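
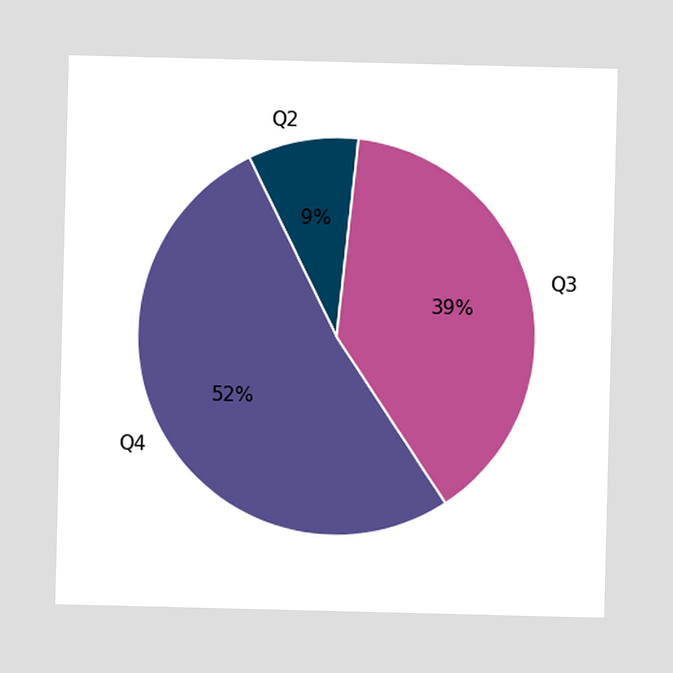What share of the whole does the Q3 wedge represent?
39%

The Q3 slice takes up 39% of the pie.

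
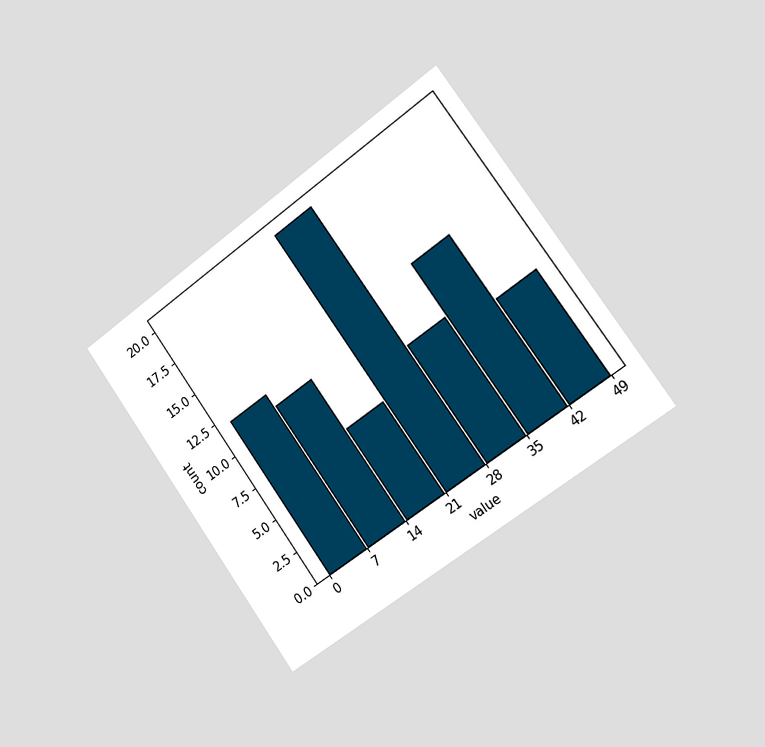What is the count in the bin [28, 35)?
The chart is tilted about 36° counter-clockwise and viewed slightly from the right. The [28, 35) bin has height 9.

9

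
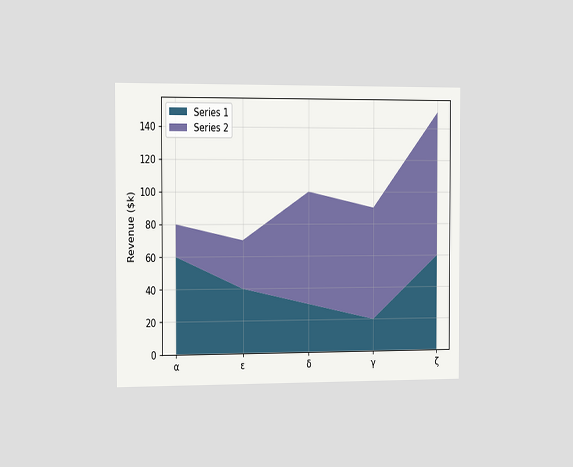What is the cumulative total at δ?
$100k

The chart is viewed slightly from the left. The stacked total at δ reaches $100k.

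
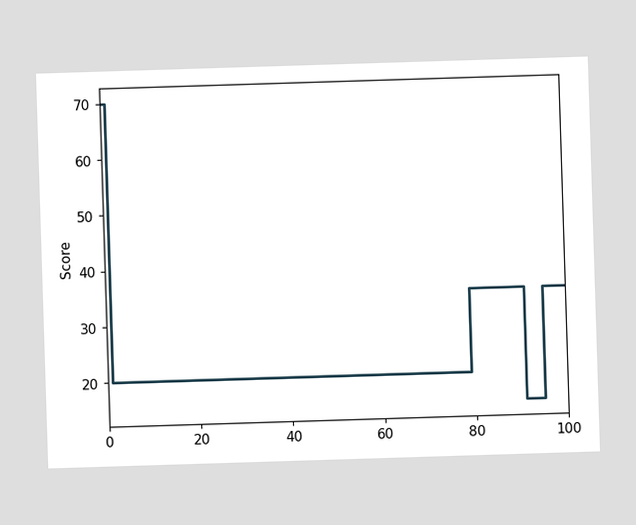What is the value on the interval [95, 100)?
On [95, 100) the step sits at 35.

35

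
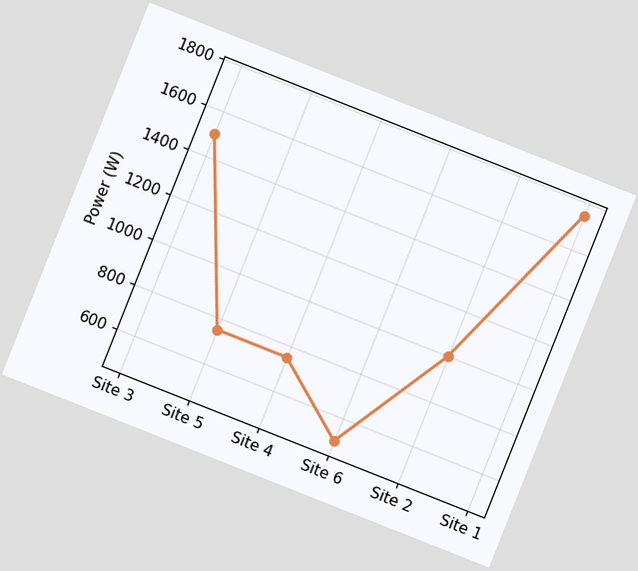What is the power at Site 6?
The chart is tilted about 22° clockwise. At Site 6, the line is at 500W.

500W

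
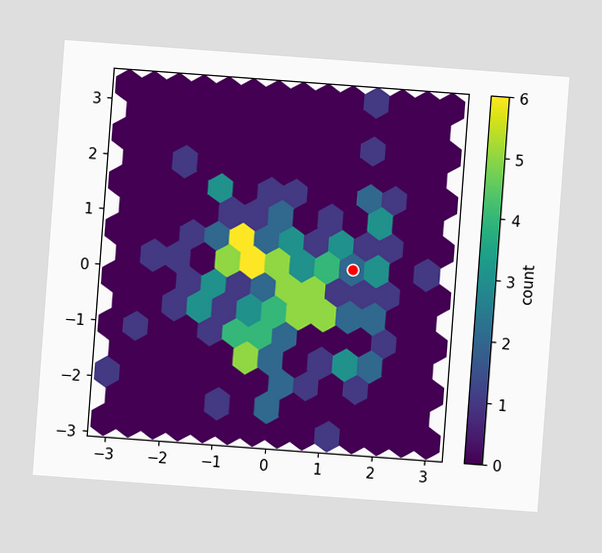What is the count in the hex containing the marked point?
2

The chart is tilted about 4° clockwise. The marked hex reads 2 on the colorbar.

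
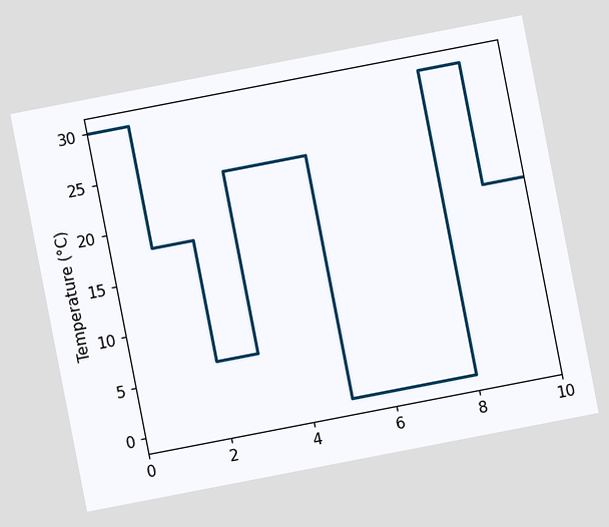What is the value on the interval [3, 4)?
The chart is tilted about 11° counter-clockwise. On [3, 4) the step sits at 24°C.

24°C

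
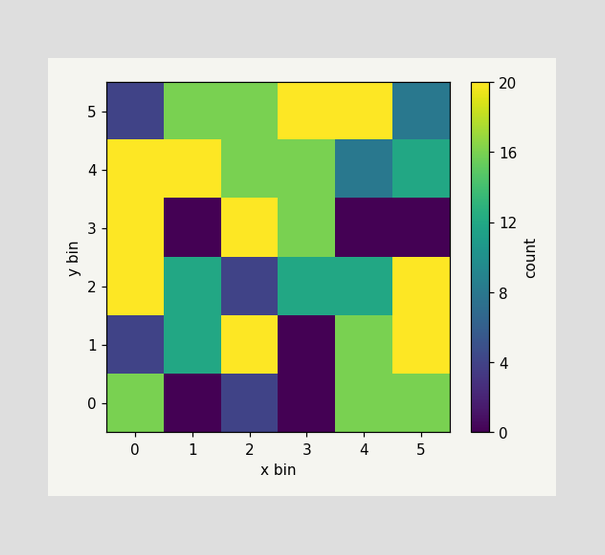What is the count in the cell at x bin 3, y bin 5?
Matching the cell (3, 5) against the colorbar gives 20.

20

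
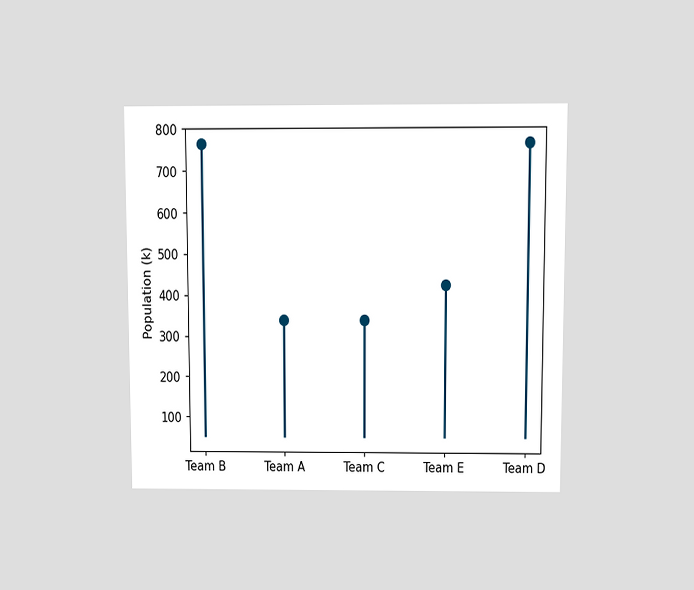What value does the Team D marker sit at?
765k

The chart is viewed at a slight angle. The Team D marker sits at 765k.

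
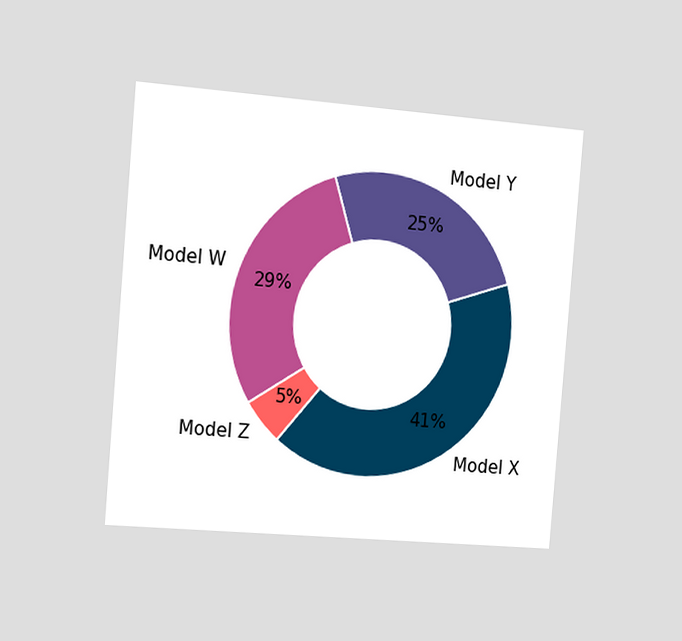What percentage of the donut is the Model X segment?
The chart is tilted about 5° clockwise and viewed slightly from the left. The Model X segment takes up 41% of the ring.

41%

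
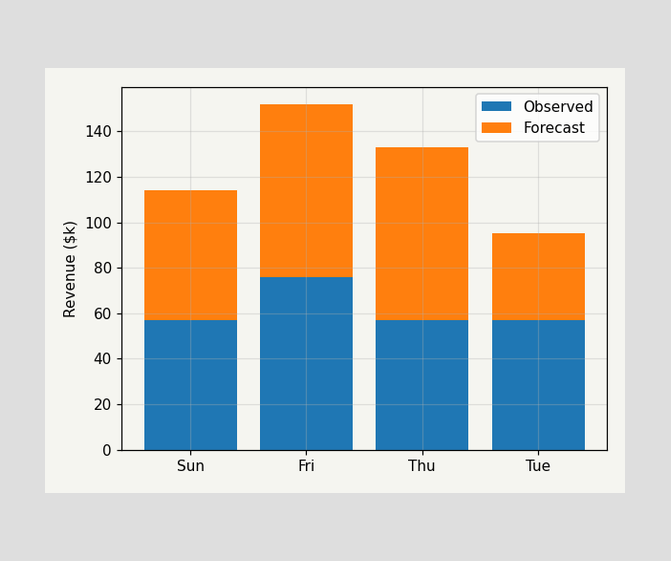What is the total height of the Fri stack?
The Fri stack's top reaches $152k on the y-axis.

$152k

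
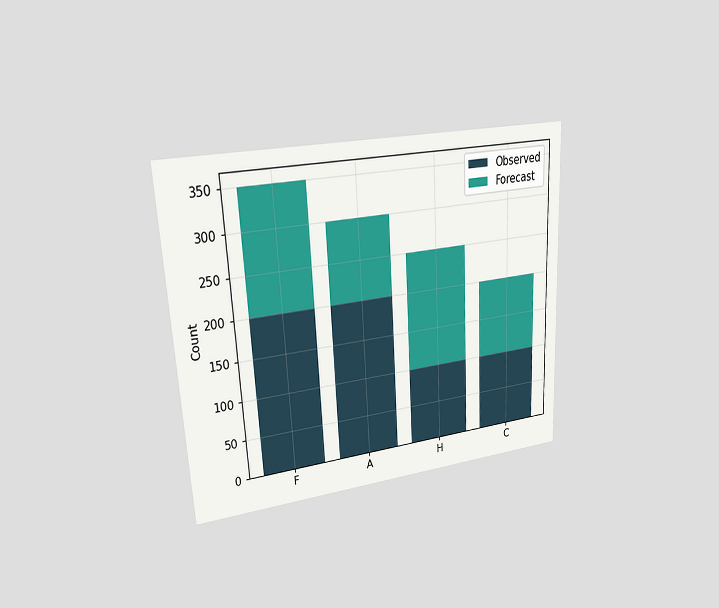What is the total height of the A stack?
300

The chart is tilted about 3° counter-clockwise and viewed at a slight angle. The A stack's top reaches 300 on the y-axis.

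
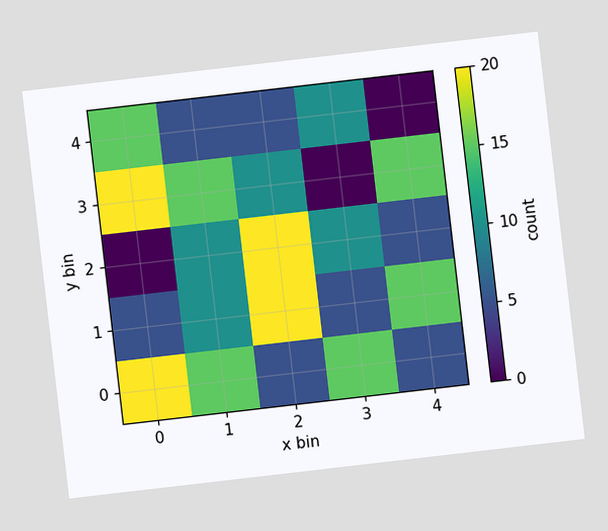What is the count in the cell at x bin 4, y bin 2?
5

The chart is tilted about 7° counter-clockwise. Matching the cell (4, 2) against the colorbar gives 5.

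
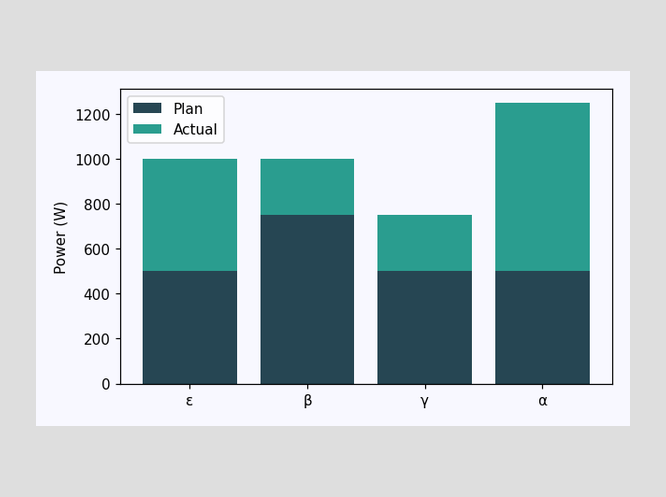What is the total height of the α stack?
The α stack's top reaches 1250W on the y-axis.

1250W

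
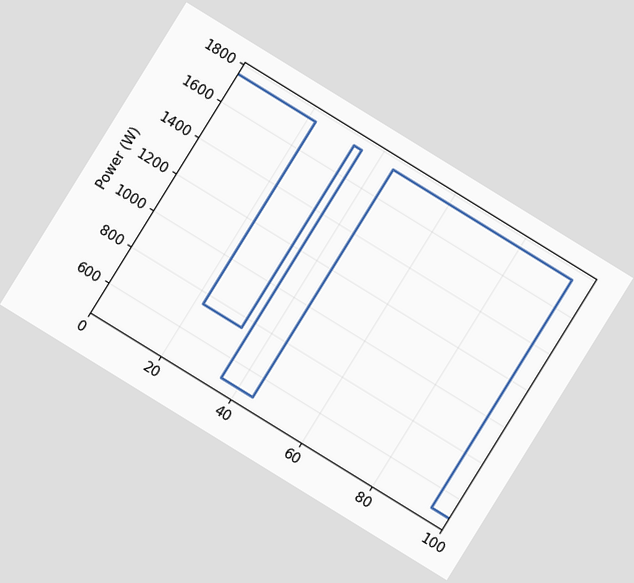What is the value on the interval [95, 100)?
The chart is tilted about 32° clockwise. On [95, 100) the step sits at 500W.

500W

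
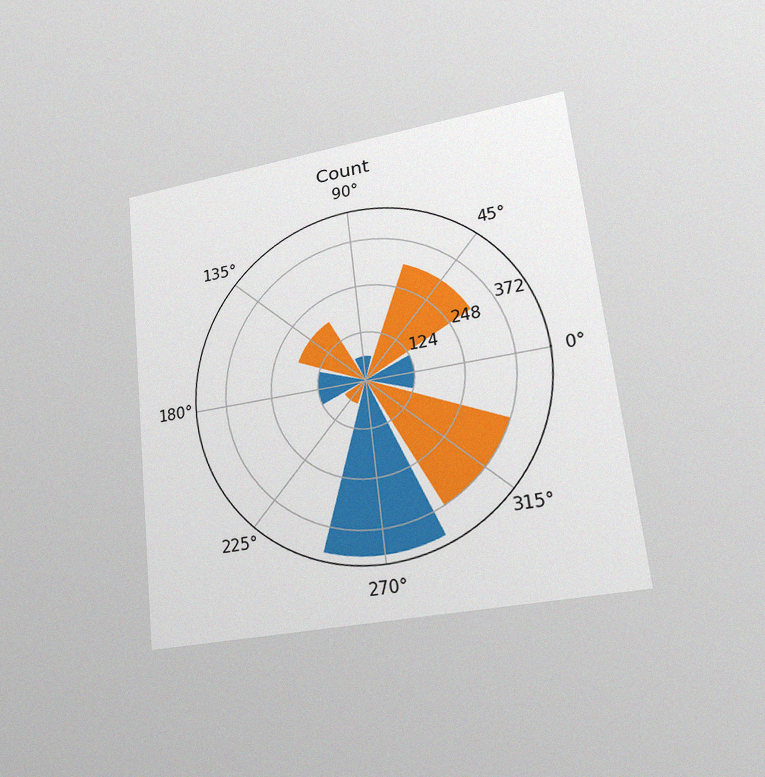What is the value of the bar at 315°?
The chart is tilted about 6° counter-clockwise and viewed at a slight angle, with some photo noise. The bar at 315° reaches 372 on the radial axis.

372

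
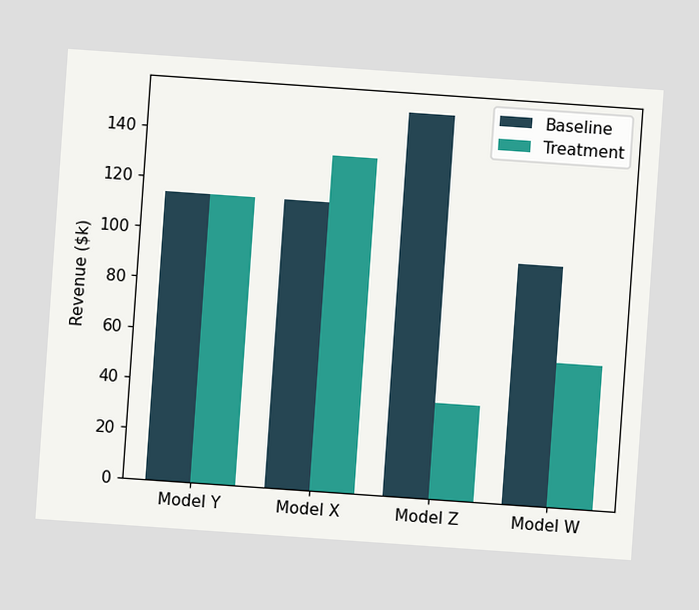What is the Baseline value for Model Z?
$152k

The chart is tilted about 4° clockwise. The Baseline bar at Model Z reaches $152k on the y-axis.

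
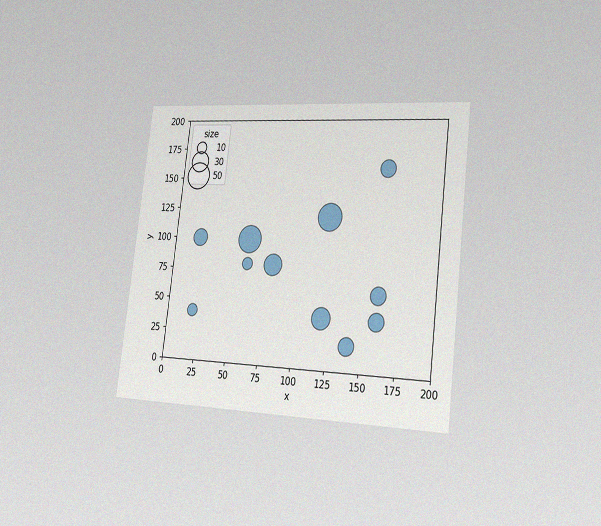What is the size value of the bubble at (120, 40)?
The chart is tilted about 7° clockwise and viewed slightly from the right, with some photo noise. Matching the bubble at (120, 40) against the size legend gives 30.

30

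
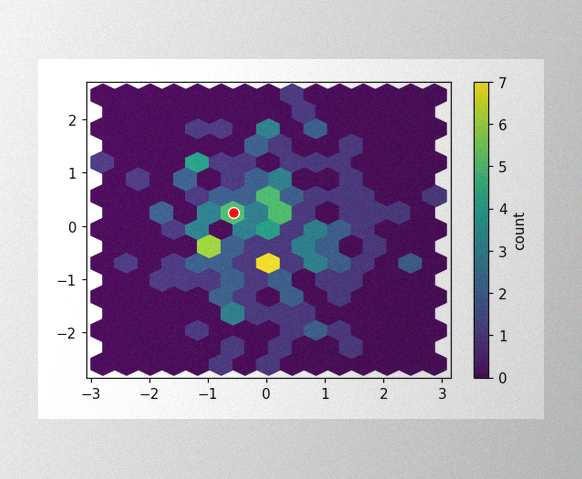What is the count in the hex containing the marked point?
5

The image has some photo noise and uneven lighting. The marked hex reads 5 on the colorbar.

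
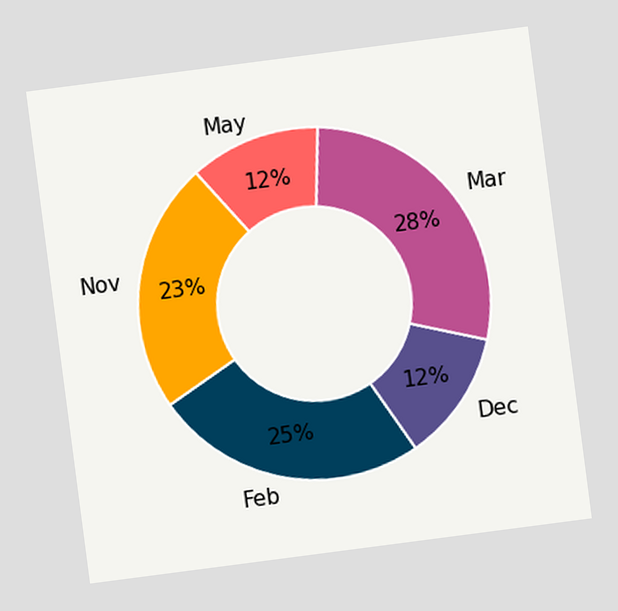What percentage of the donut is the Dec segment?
The chart is tilted about 7° counter-clockwise. The Dec segment takes up 12% of the ring.

12%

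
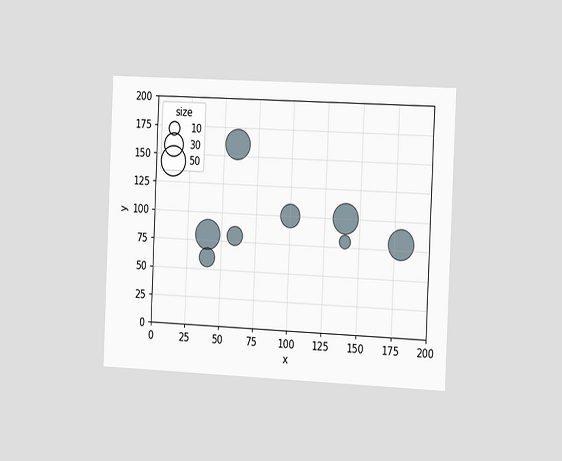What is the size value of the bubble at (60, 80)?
The chart is tilted about 3° clockwise and viewed slightly from the right. Matching the bubble at (60, 80) against the size legend gives 20.

20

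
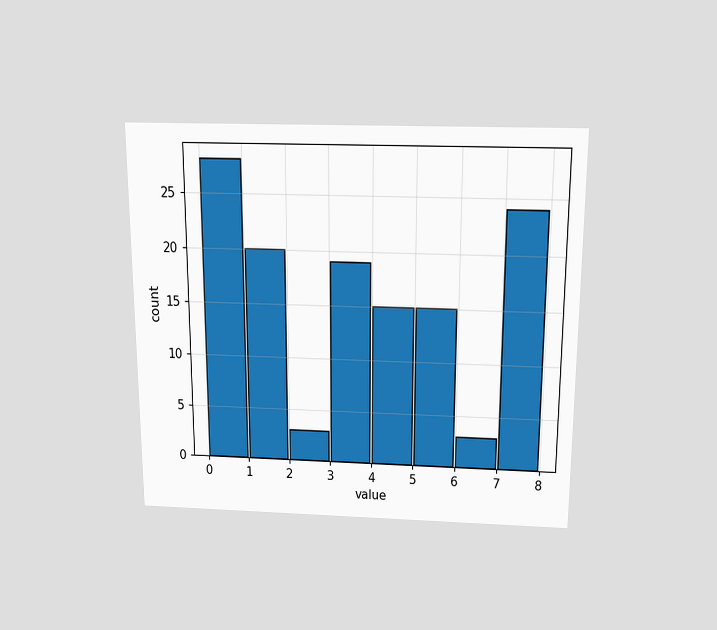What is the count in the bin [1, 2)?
The chart is viewed slightly from above. The [1, 2) bin has height 20.

20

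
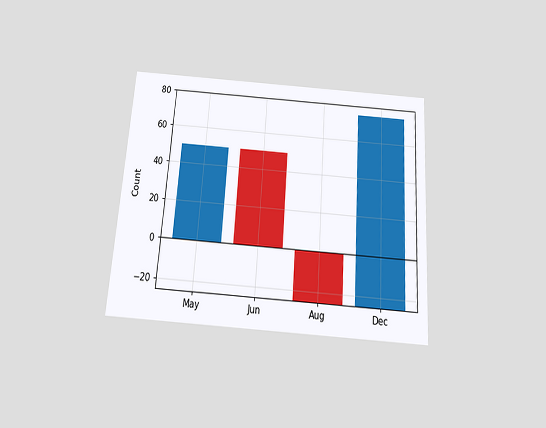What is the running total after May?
The chart is tilted about 4° clockwise and viewed slightly from below. After May the running total reaches 50.

50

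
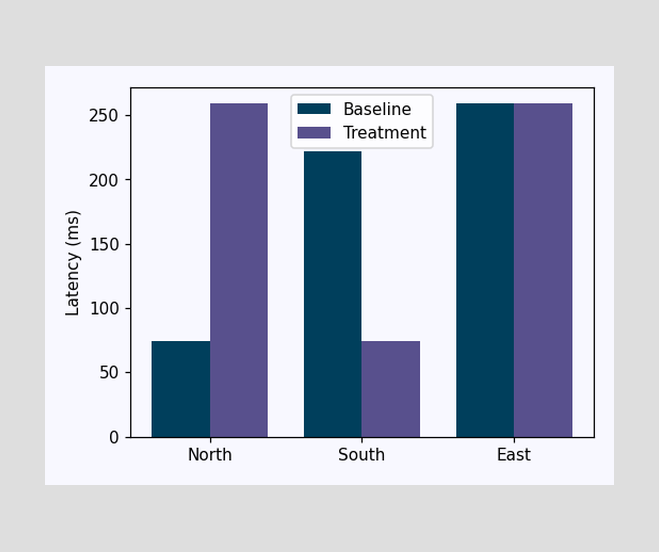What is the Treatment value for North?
259ms

The Treatment bar at North reaches 259ms on the y-axis.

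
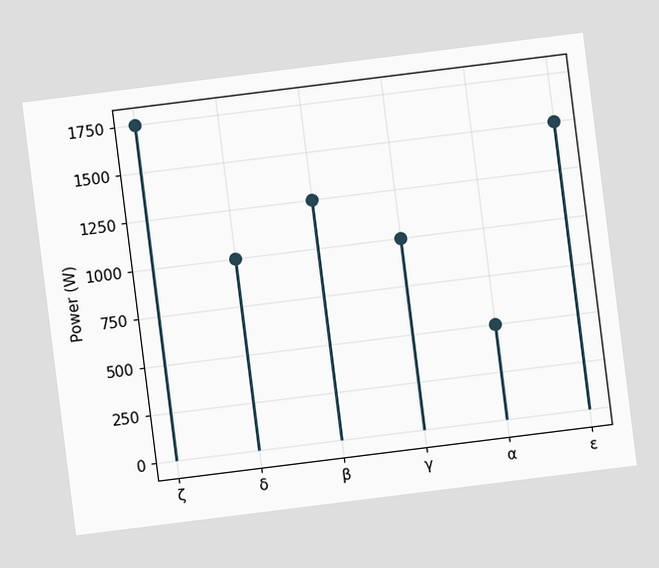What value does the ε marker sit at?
1500W

The chart is tilted about 7° counter-clockwise. The ε marker sits at 1500W.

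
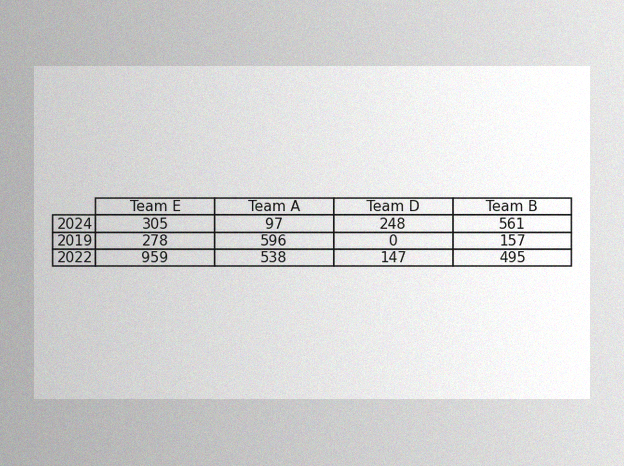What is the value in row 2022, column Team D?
147

The image has some photo noise and uneven lighting. The (2022, Team D) cell reads 147.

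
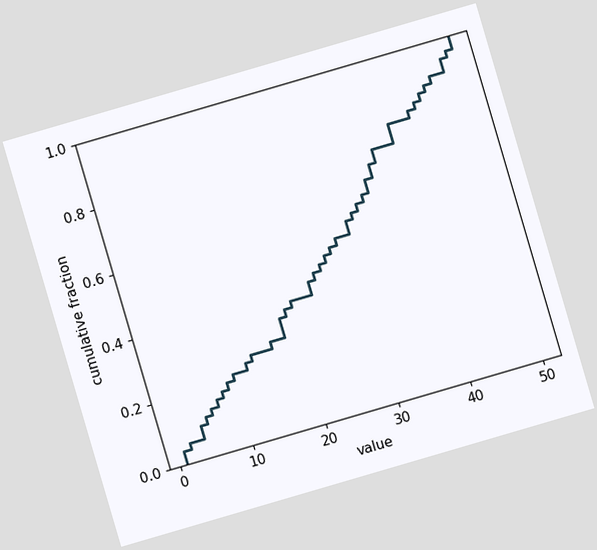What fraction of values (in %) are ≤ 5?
The chart is tilted about 16° counter-clockwise. At x=5 the ECDF step is at 12%.

12%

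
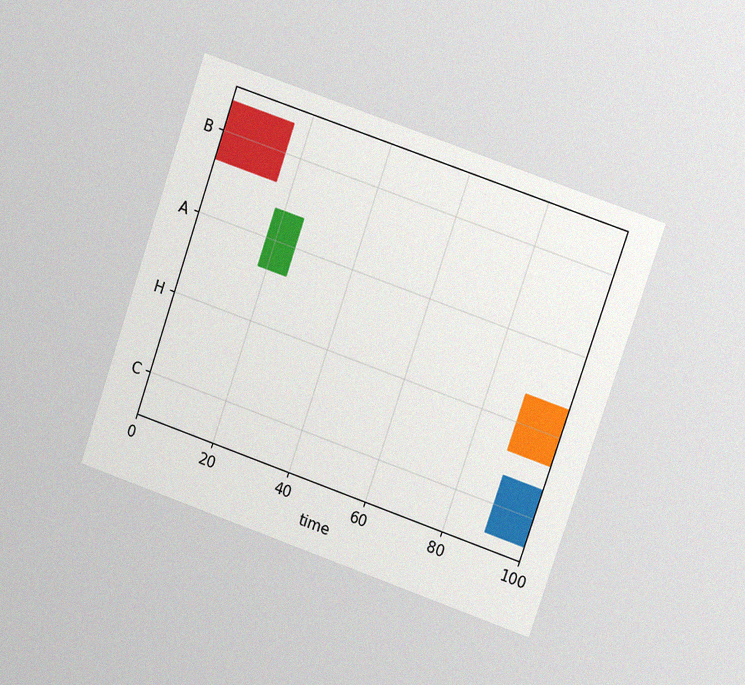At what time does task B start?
The chart is tilted about 19° clockwise and viewed at a slight angle, with some photo noise. The B bar begins at t=0.

0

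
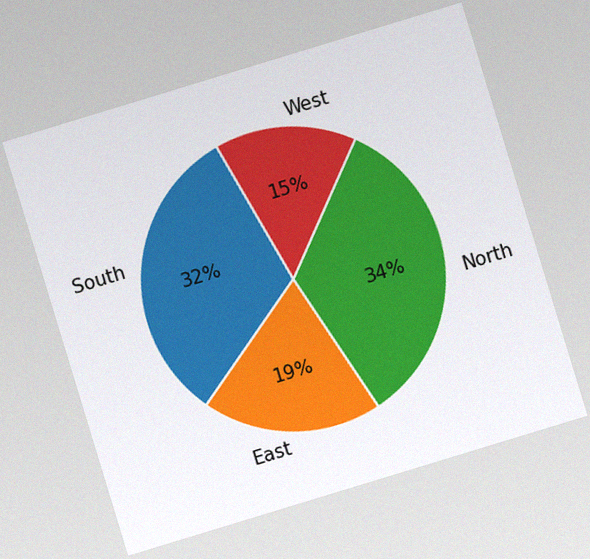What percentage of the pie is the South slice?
The chart is tilted about 17° counter-clockwise, with some photo noise. The South slice takes up 32% of the pie.

32%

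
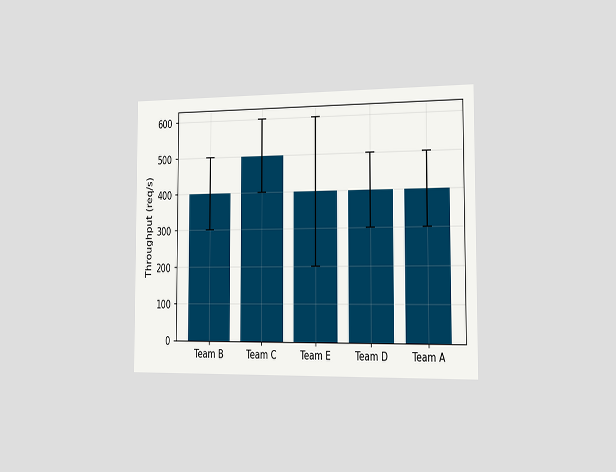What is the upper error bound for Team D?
500req/s

The chart is viewed slightly from the right. The Team D bar's upper whisker reaches 500req/s.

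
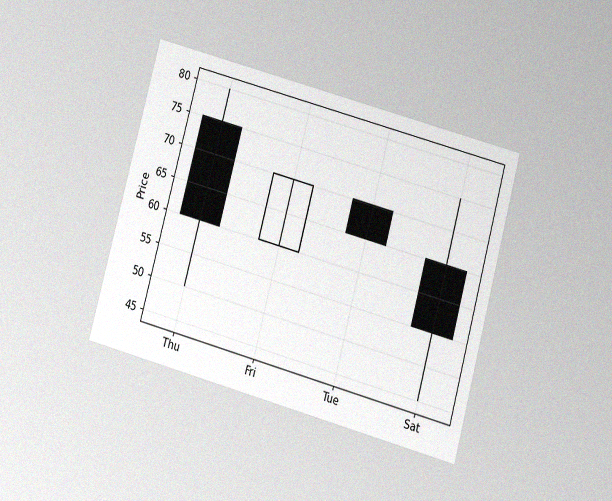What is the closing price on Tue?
The chart is tilted about 15° clockwise and viewed at a slight angle, with some photo noise. The Tue candle closes at 65.

65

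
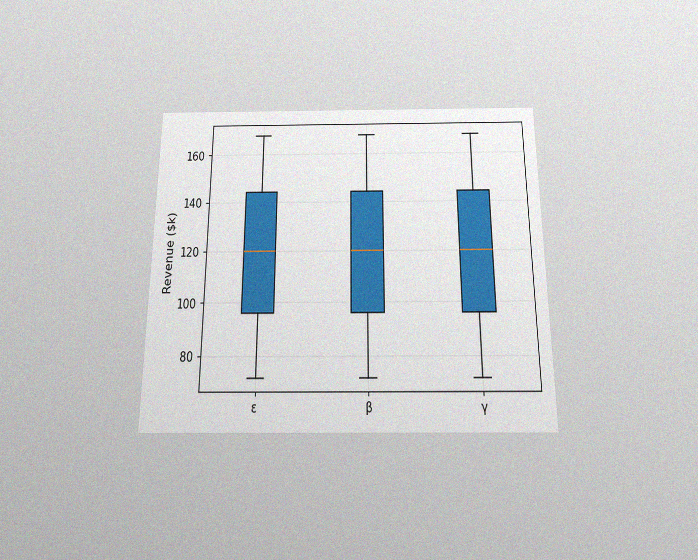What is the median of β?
The chart is viewed slightly from below, with some photo noise. The median line in the β box sits at $120k.

$120k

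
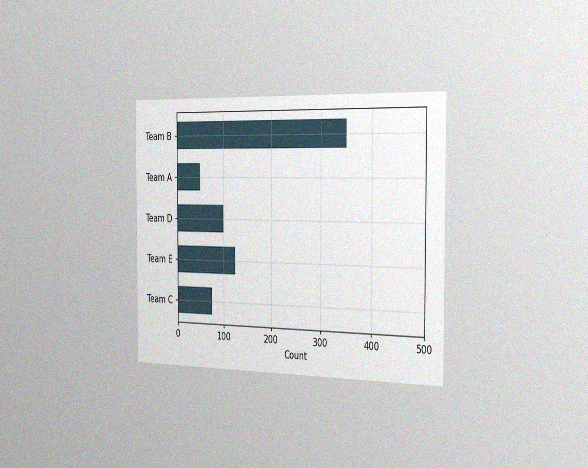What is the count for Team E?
125

The chart is viewed slightly from the right, with some photo noise. Reading along the chart's x-axis, the Team E bar reaches 125.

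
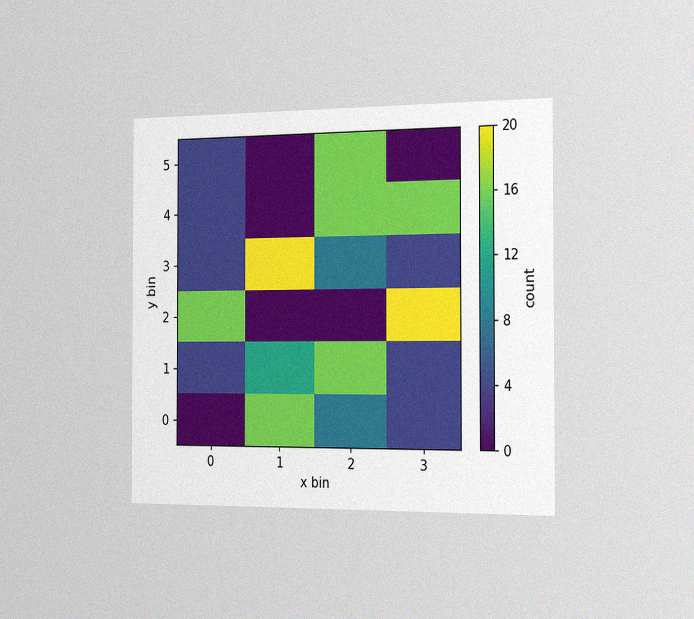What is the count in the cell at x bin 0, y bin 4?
The chart is viewed slightly from the right, with some photo noise. Matching the cell (0, 4) against the colorbar gives 4.

4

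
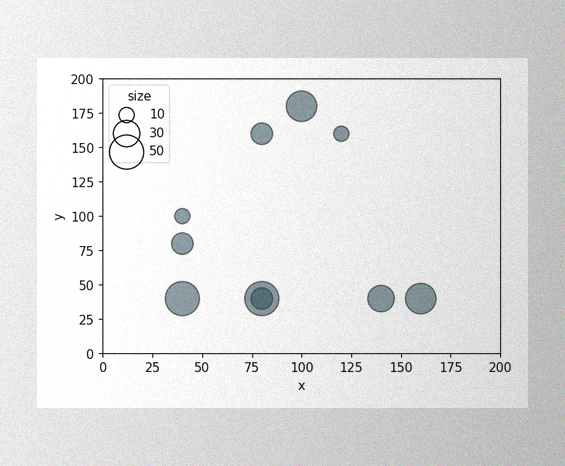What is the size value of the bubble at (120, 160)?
10

The image has some photo noise and uneven lighting. Matching the bubble at (120, 160) against the size legend gives 10.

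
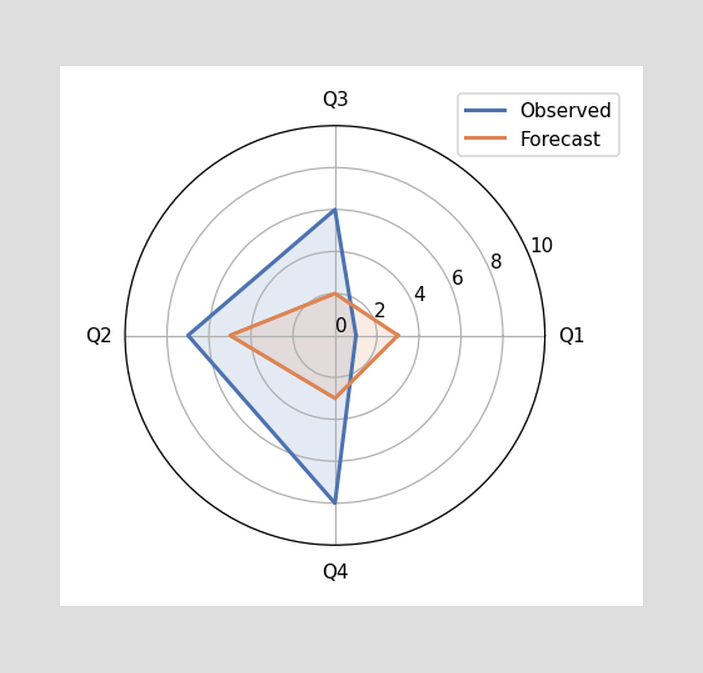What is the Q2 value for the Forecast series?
On the Q2 axis, Forecast reaches 5.

5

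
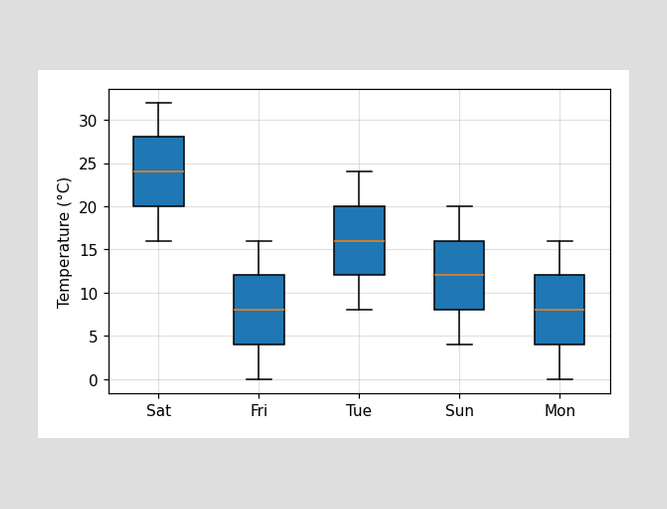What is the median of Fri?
The median line in the Fri box sits at 8°C.

8°C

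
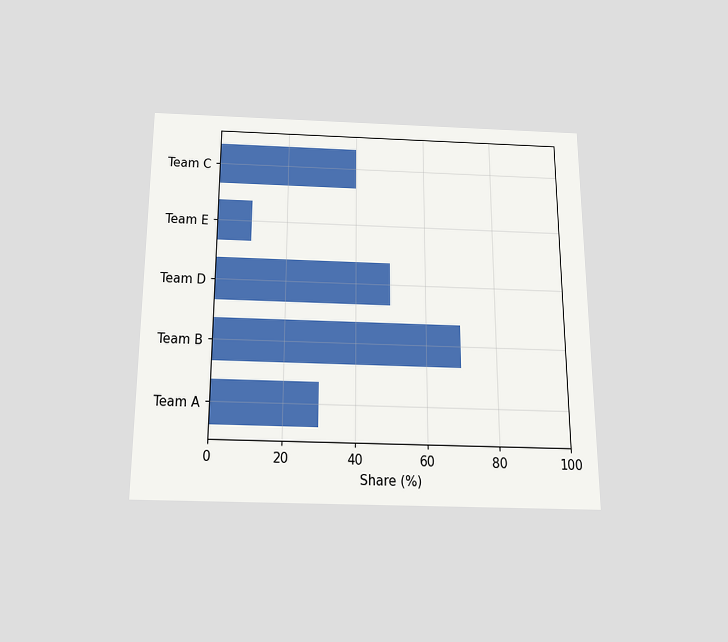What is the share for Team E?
10%

The chart is viewed slightly from below. Reading along the chart's x-axis, the Team E bar reaches 10%.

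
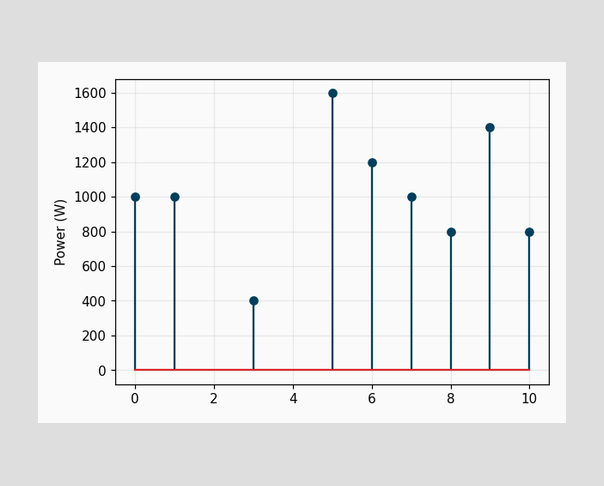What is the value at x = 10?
800W

The stem at x=10 reaches 800W.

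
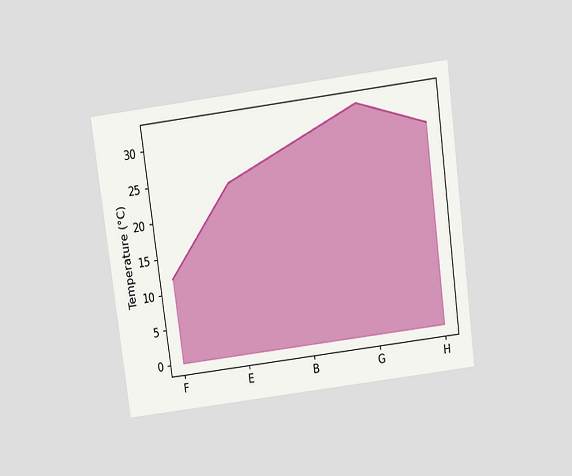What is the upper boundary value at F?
12°C

The chart is tilted about 8° counter-clockwise and viewed slightly from above. At F the upper boundary is at 12°C.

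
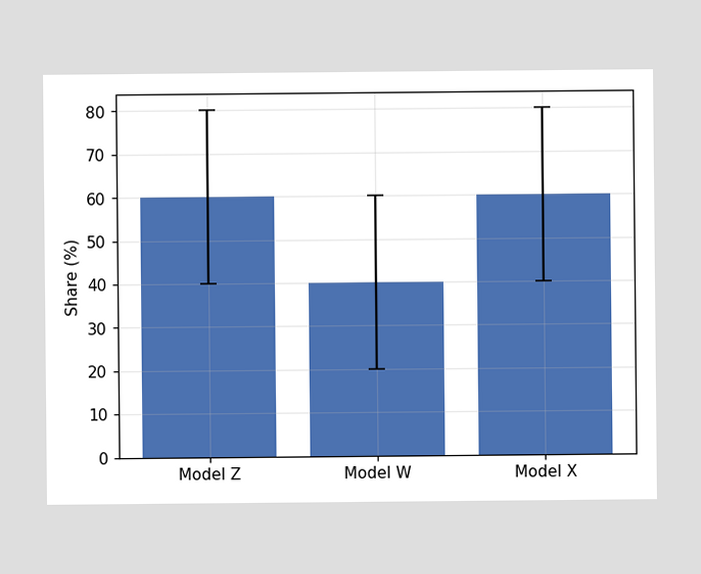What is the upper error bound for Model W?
60%

The Model W bar's upper whisker reaches 60%.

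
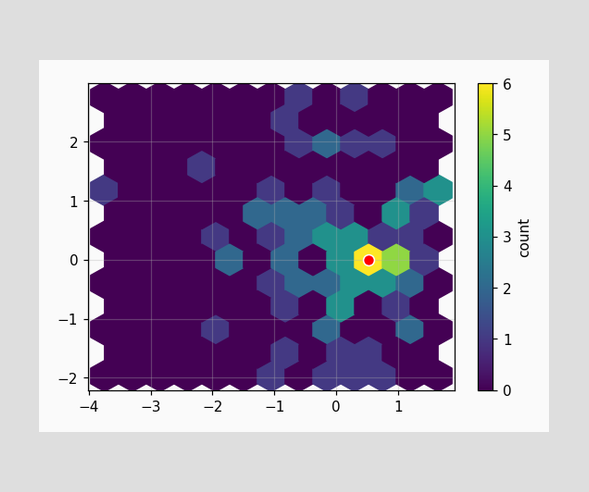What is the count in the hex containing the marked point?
6

The marked hex reads 6 on the colorbar.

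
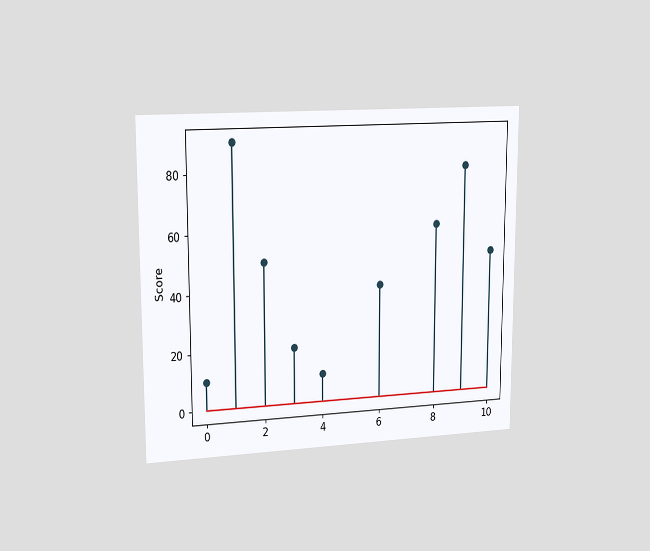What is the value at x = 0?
The chart is viewed slightly from the left. The stem at x=0 reaches 10.

10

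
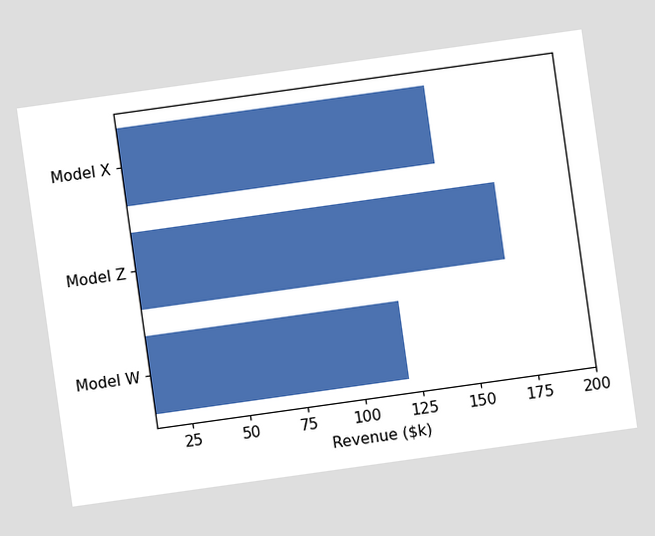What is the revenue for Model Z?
$168k

The chart is tilted about 8° counter-clockwise. Reading along the chart's x-axis, the Model Z bar reaches $168k.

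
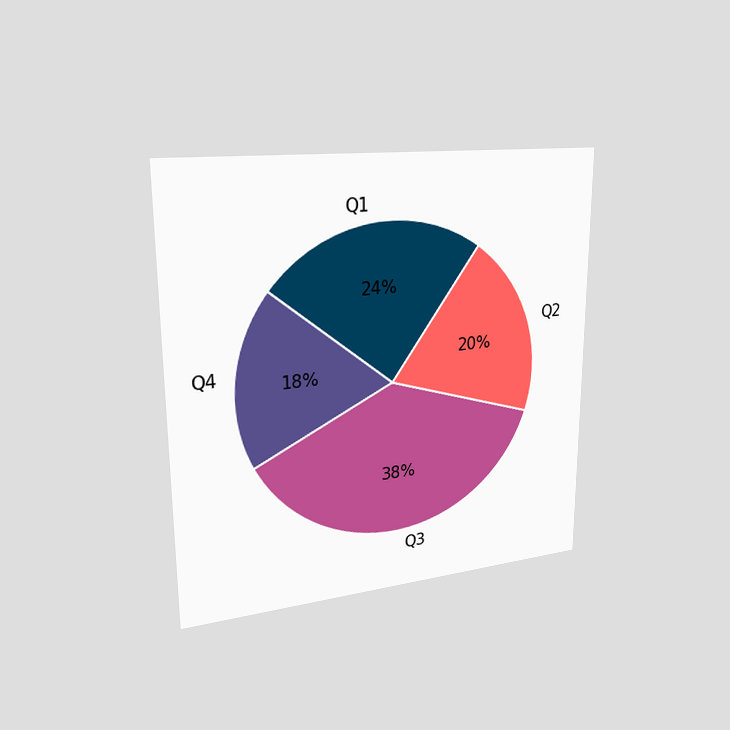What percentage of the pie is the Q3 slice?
The chart is viewed slightly from the left. The Q3 slice takes up 38% of the pie.

38%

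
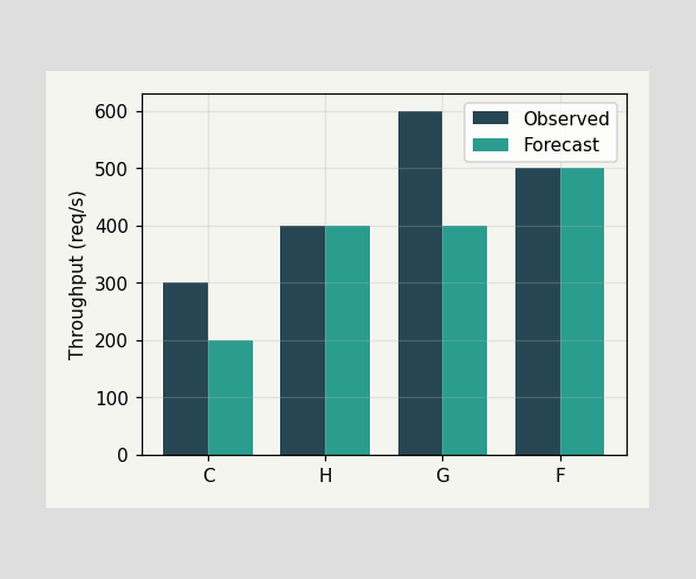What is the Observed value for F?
500req/s

The Observed bar at F reaches 500req/s on the y-axis.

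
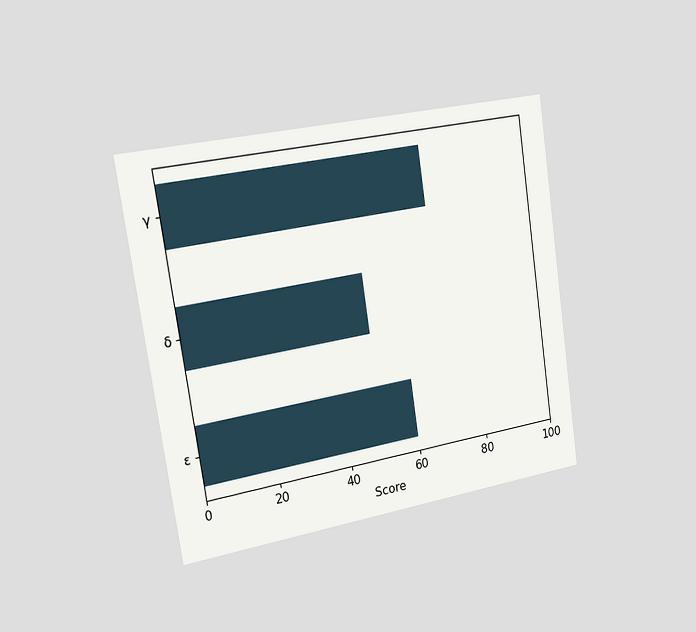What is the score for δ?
The chart is tilted about 9° counter-clockwise and viewed slightly from the left. Reading along the chart's x-axis, the δ bar reaches 50.

50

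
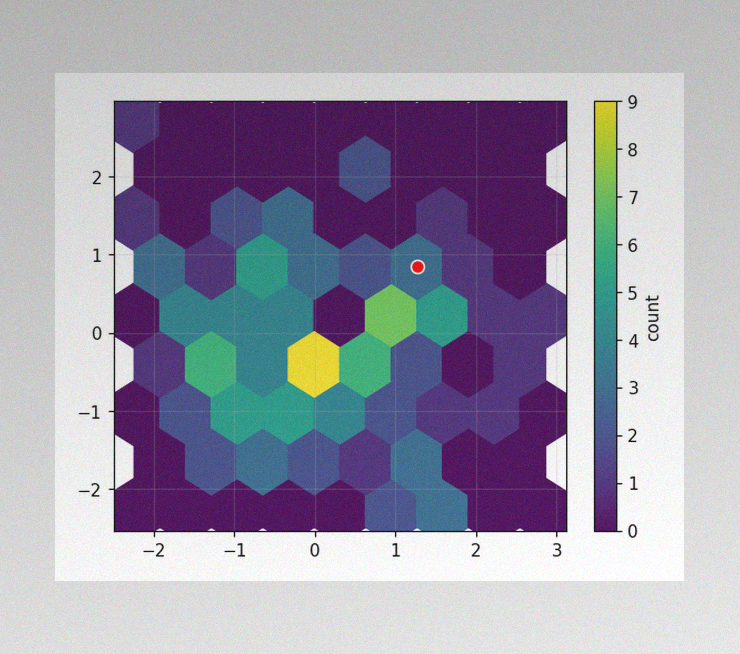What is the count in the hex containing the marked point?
The image has some photo noise and uneven lighting. The marked hex reads 3 on the colorbar.

3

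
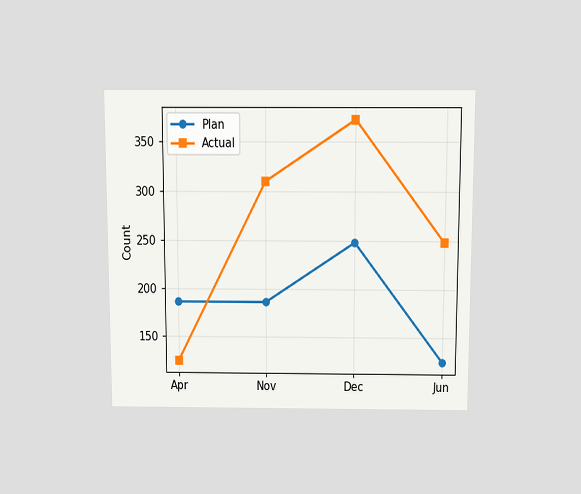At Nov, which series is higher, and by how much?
Actual, by 124

The chart is viewed slightly from above. At Nov, Actual sits above the other line by 124.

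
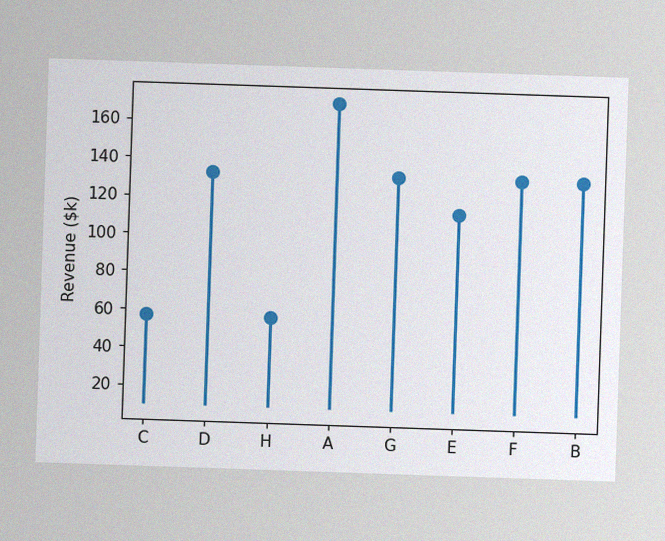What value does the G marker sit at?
$133k

The image has some photo noise and uneven lighting. The G marker sits at $133k.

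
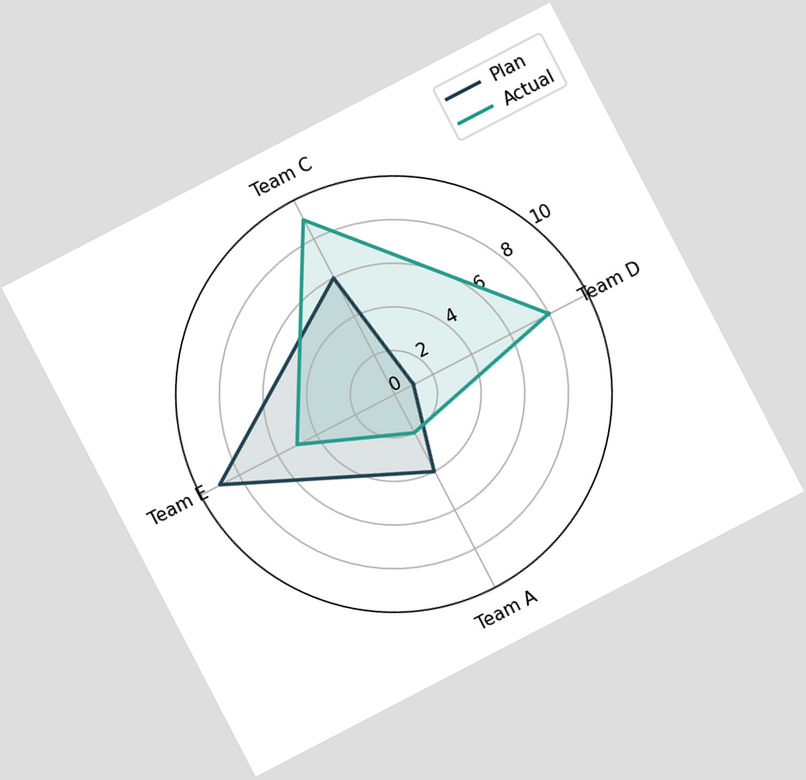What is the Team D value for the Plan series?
1

The chart is tilted about 27° counter-clockwise. On the Team D axis, Plan reaches 1.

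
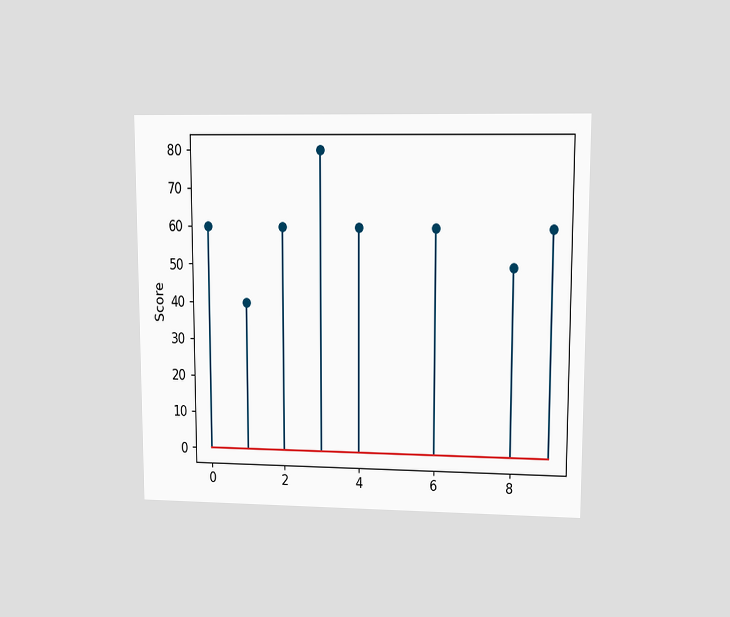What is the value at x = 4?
60

The chart is viewed at a slight angle. The stem at x=4 reaches 60.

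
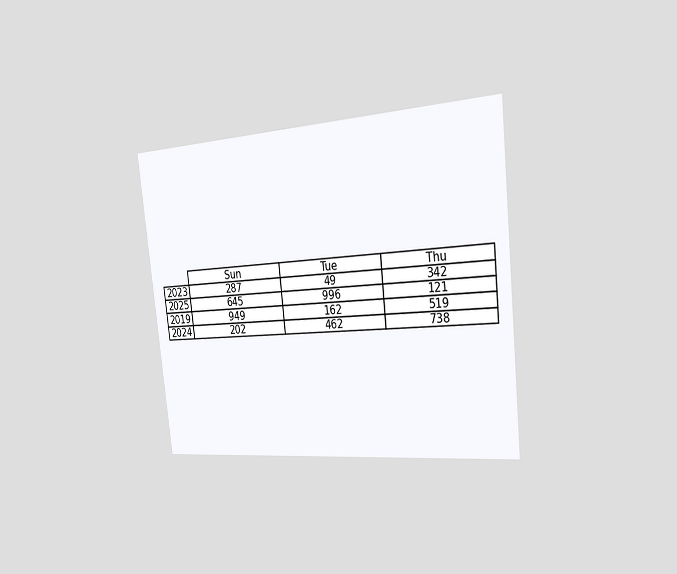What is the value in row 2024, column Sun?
The chart is tilted about 6° counter-clockwise and viewed slightly from the right. The (2024, Sun) cell reads 202.

202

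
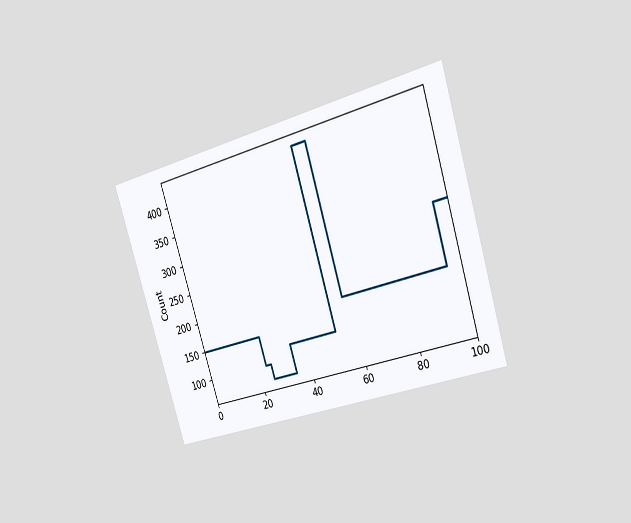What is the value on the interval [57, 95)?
175

The chart is tilted about 17° counter-clockwise and viewed slightly from the right. On [57, 95) the step sits at 175.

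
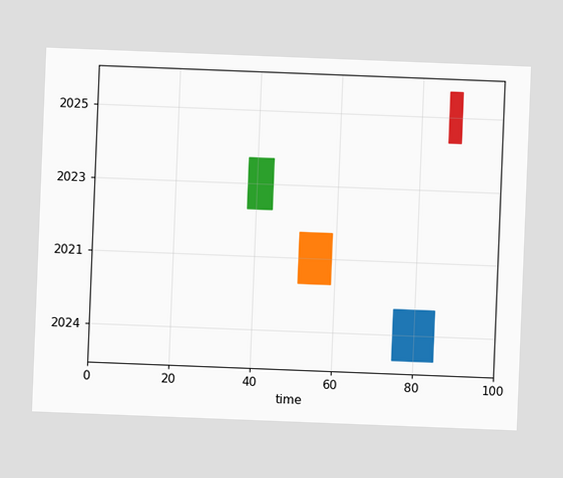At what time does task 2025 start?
87

The chart is tilted about 2° clockwise. The 2025 bar begins at t=87.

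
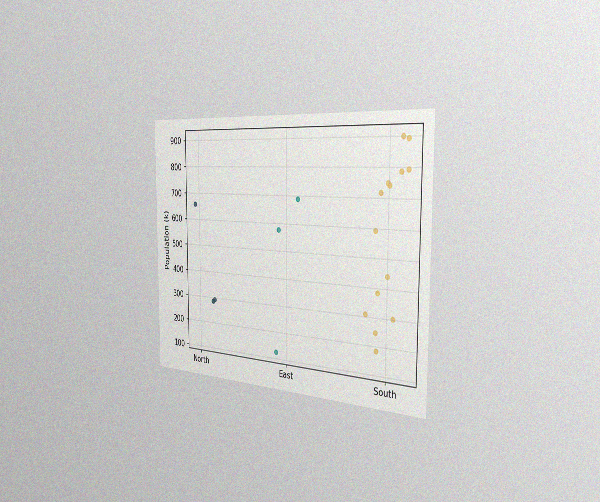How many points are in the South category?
The chart is viewed slightly from the right, with some photo noise. Counting the markers in the South column gives 14.

14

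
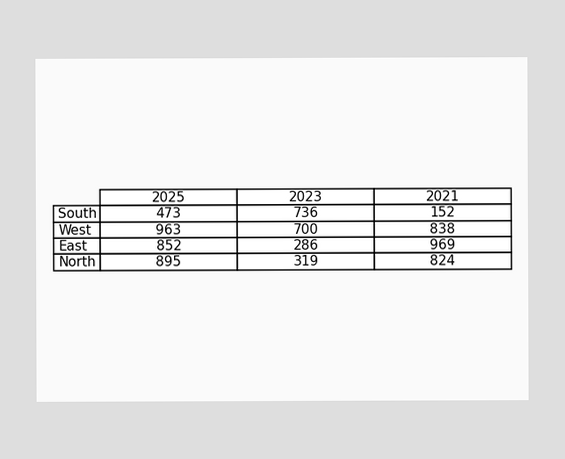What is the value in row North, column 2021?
824

The (North, 2021) cell reads 824.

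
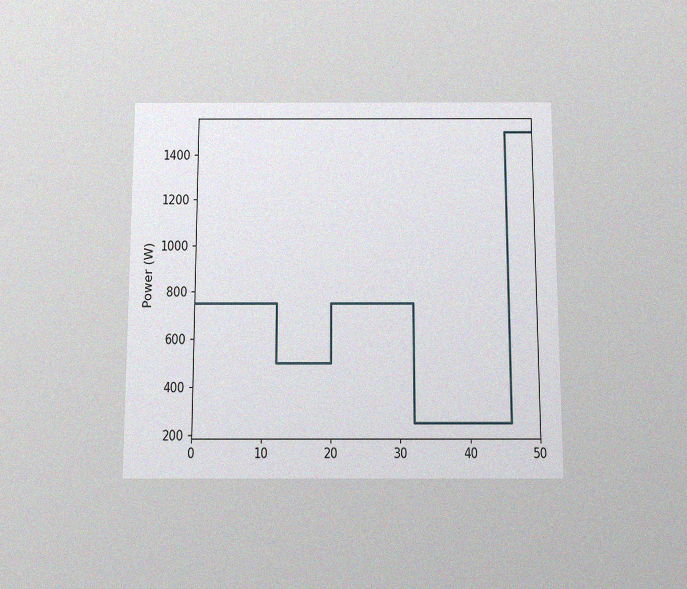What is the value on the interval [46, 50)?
The chart is viewed slightly from below, with some photo noise. On [46, 50) the step sits at 1500W.

1500W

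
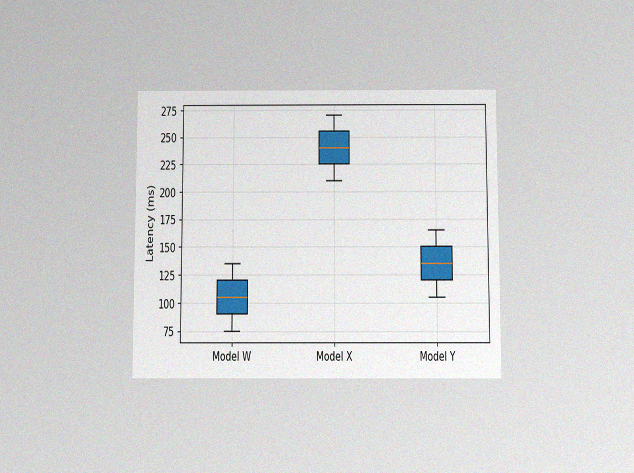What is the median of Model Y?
135ms

The chart is viewed slightly from below, with some photo noise. The median line in the Model Y box sits at 135ms.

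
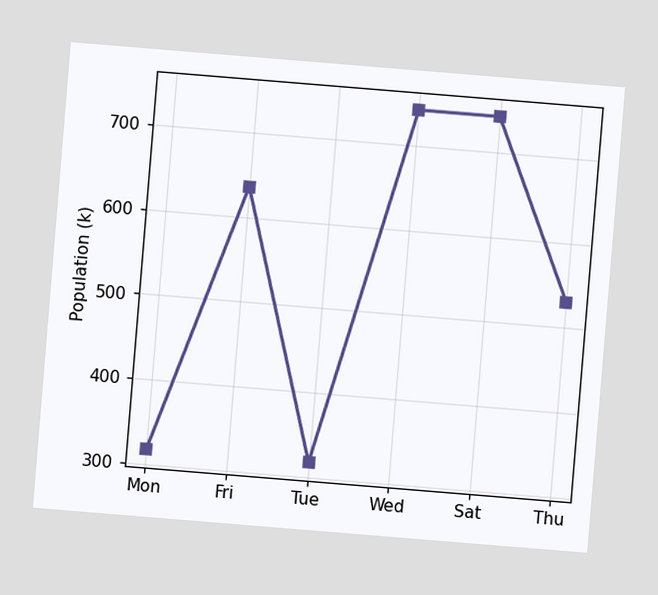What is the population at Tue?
The chart is tilted about 5° clockwise. At Tue, the line is at 318k.

318k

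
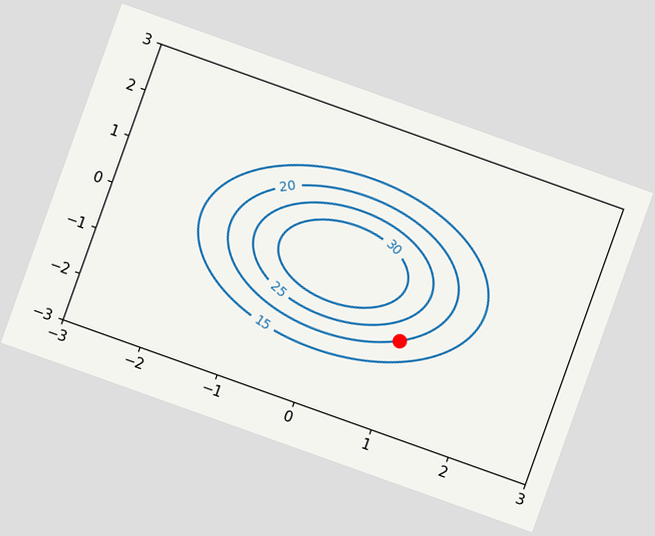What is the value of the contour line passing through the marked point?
The chart is tilted about 20° clockwise. The marked point sits on the contour labelled 20.

20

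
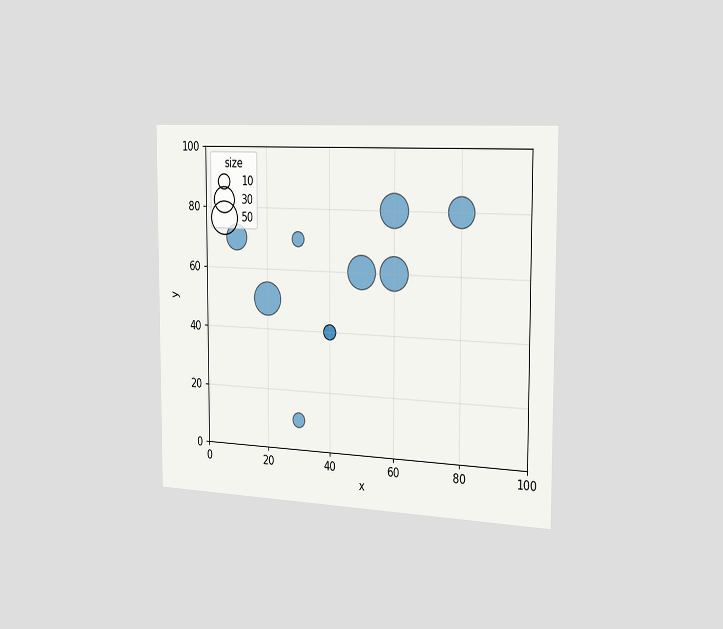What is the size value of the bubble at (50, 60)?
50

The chart is viewed slightly from the right. Matching the bubble at (50, 60) against the size legend gives 50.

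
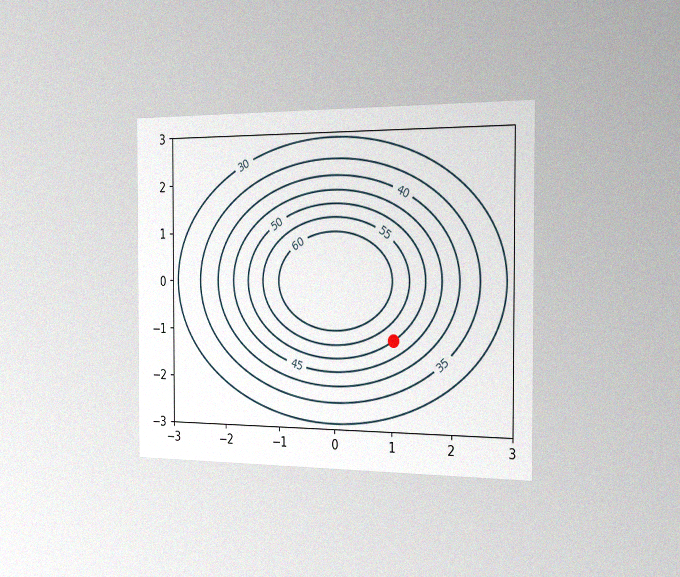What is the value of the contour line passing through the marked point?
The chart is viewed slightly from the right, with some photo noise. The marked point sits on the contour labelled 50.

50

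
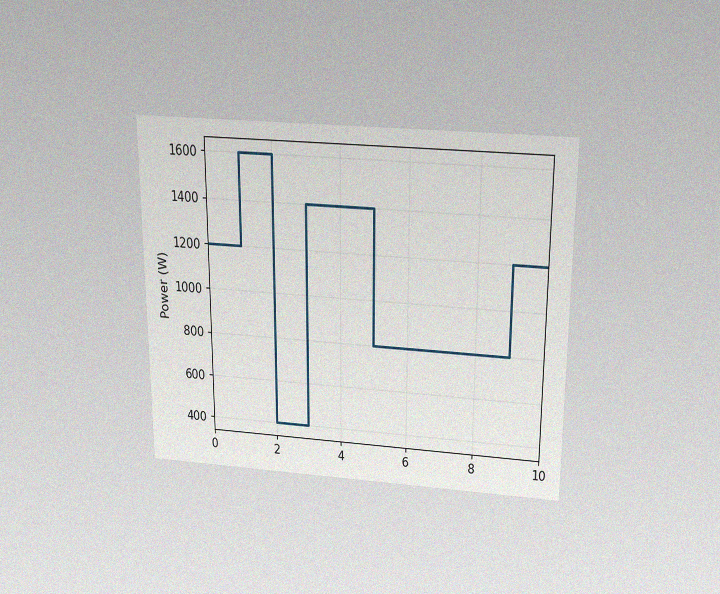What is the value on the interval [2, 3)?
400W

The chart is viewed slightly from above, with some photo noise. On [2, 3) the step sits at 400W.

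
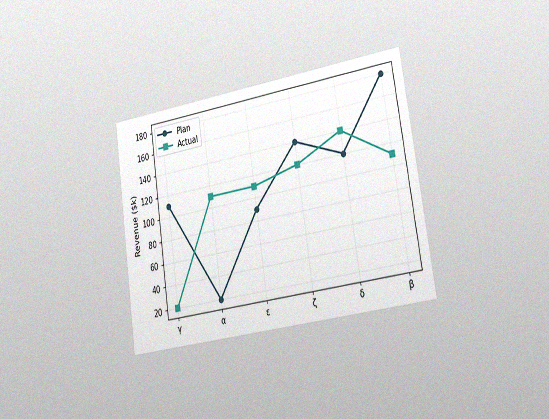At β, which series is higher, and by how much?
Plan, by $70k

The chart is tilted about 9° counter-clockwise and viewed slightly from the right, with some photo noise. At β, Plan sits above the other line by $70k.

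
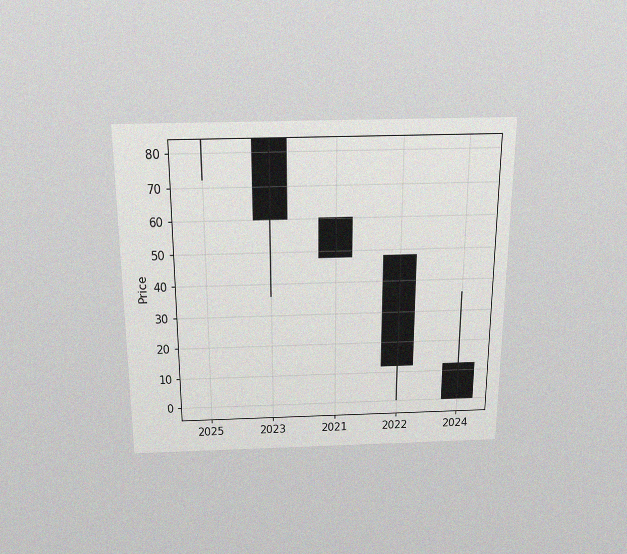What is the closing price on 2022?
12

The chart is viewed slightly from above, with some photo noise. The 2022 candle closes at 12.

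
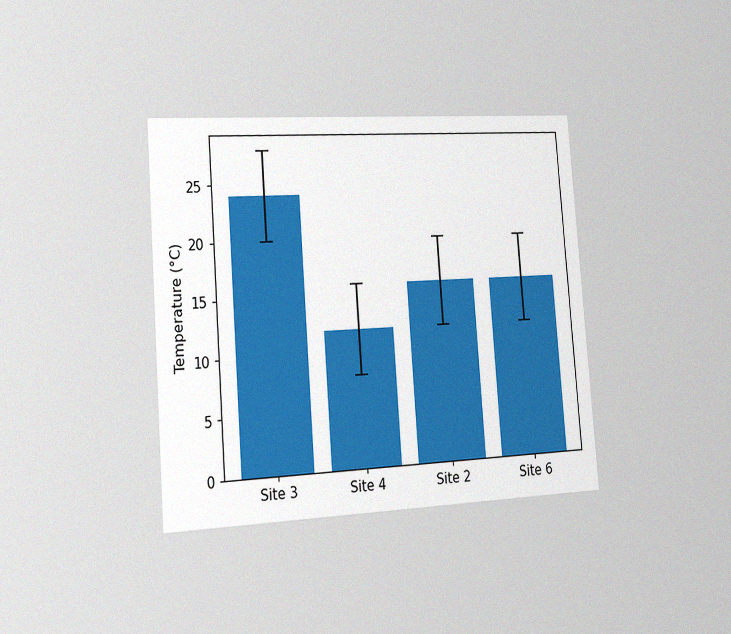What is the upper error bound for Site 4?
16°C

The chart is tilted about 4° counter-clockwise and viewed slightly from the left, with some photo noise. The Site 4 bar's upper whisker reaches 16°C.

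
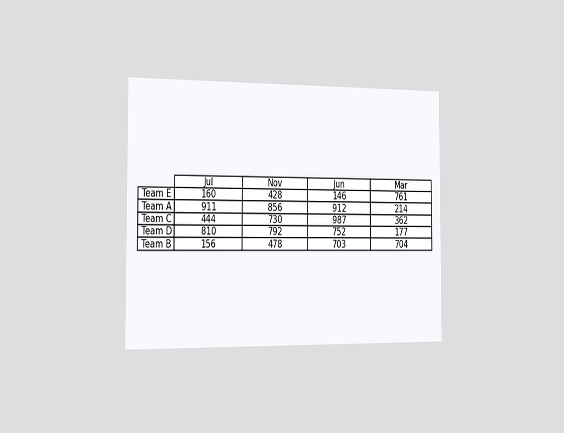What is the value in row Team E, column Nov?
The chart is viewed slightly from the left. The (Team E, Nov) cell reads 428.

428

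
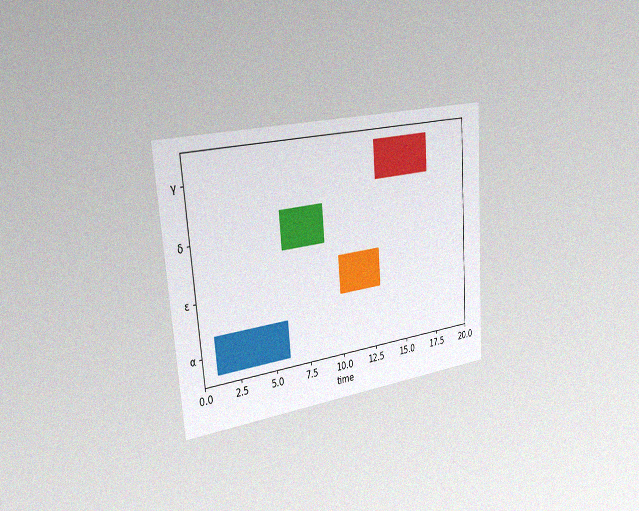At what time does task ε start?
The chart is tilted about 4° counter-clockwise and viewed slightly from the left, with some photo noise. The ε bar begins at t=10.

10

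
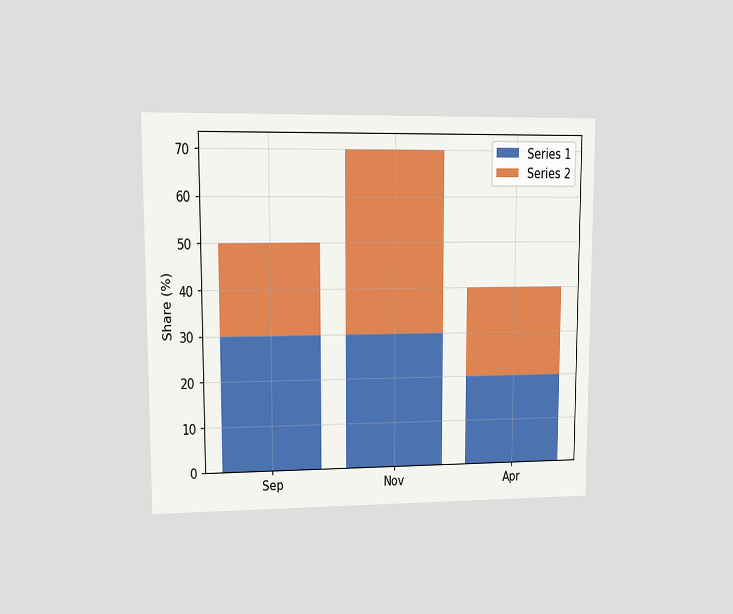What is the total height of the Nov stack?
The chart is viewed at a slight angle. The Nov stack's top reaches 70% on the y-axis.

70%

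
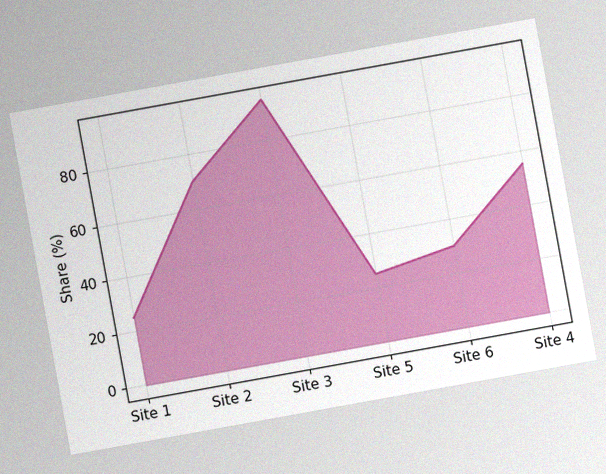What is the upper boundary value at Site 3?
The chart is tilted about 10° counter-clockwise, with some photo noise. At Site 3 the upper boundary is at 95%.

95%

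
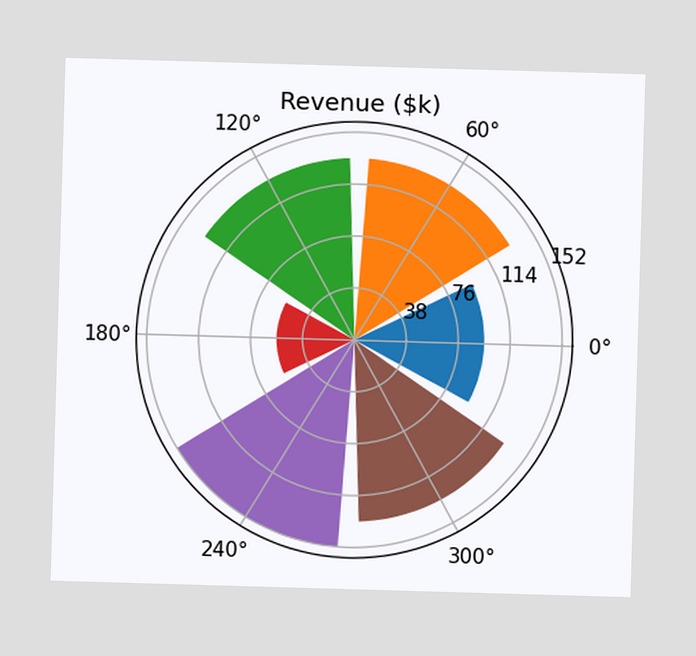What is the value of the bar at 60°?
$133k

The bar at 60° reaches $133k on the radial axis.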